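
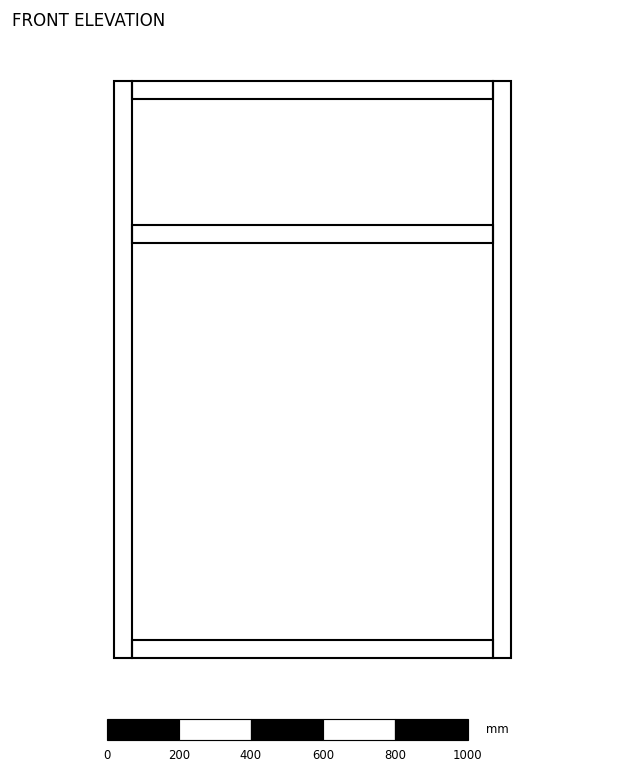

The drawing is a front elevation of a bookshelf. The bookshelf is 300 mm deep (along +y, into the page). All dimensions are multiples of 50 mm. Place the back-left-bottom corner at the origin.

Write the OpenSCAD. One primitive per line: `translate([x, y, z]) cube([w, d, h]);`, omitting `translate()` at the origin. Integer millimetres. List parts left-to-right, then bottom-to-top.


cube([50, 300, 1600]);
translate([50, 0, 0]) cube([1000, 300, 50]);
translate([50, 0, 1150]) cube([1000, 300, 50]);
translate([50, 0, 1550]) cube([1000, 300, 50]);
translate([1050, 0, 0]) cube([50, 300, 1600]);


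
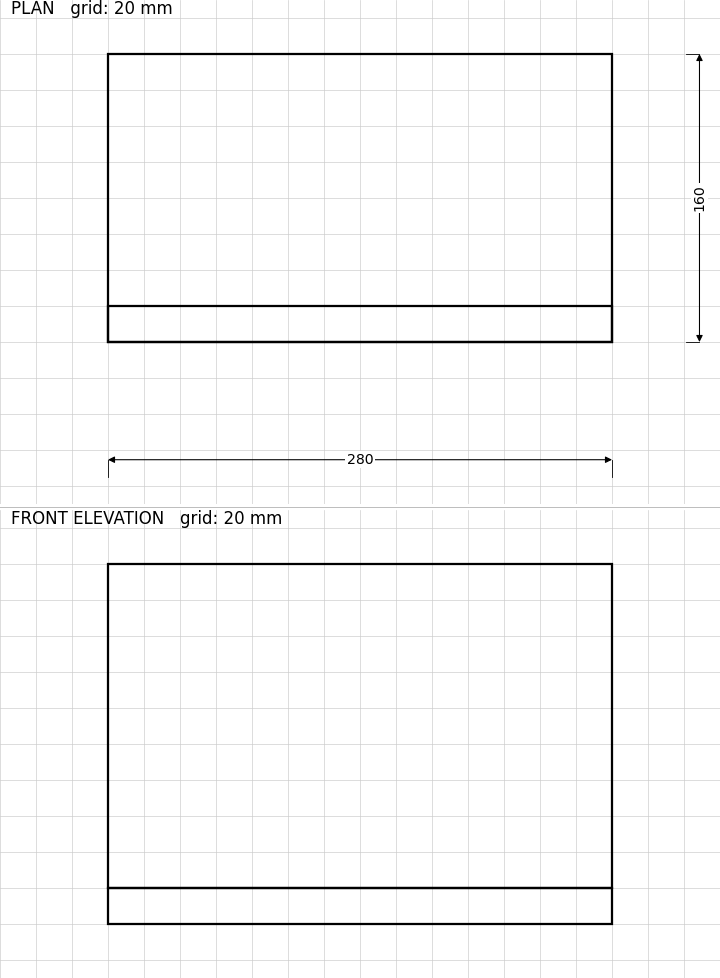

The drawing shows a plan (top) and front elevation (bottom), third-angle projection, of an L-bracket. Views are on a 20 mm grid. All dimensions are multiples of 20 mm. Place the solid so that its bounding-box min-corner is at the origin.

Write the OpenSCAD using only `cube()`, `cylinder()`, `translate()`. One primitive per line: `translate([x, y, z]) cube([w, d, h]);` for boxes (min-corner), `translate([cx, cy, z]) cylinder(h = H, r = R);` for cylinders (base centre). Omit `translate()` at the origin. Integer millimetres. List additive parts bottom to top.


cube([280, 160, 20]);
translate([0, 0, 20]) cube([280, 20, 180]);


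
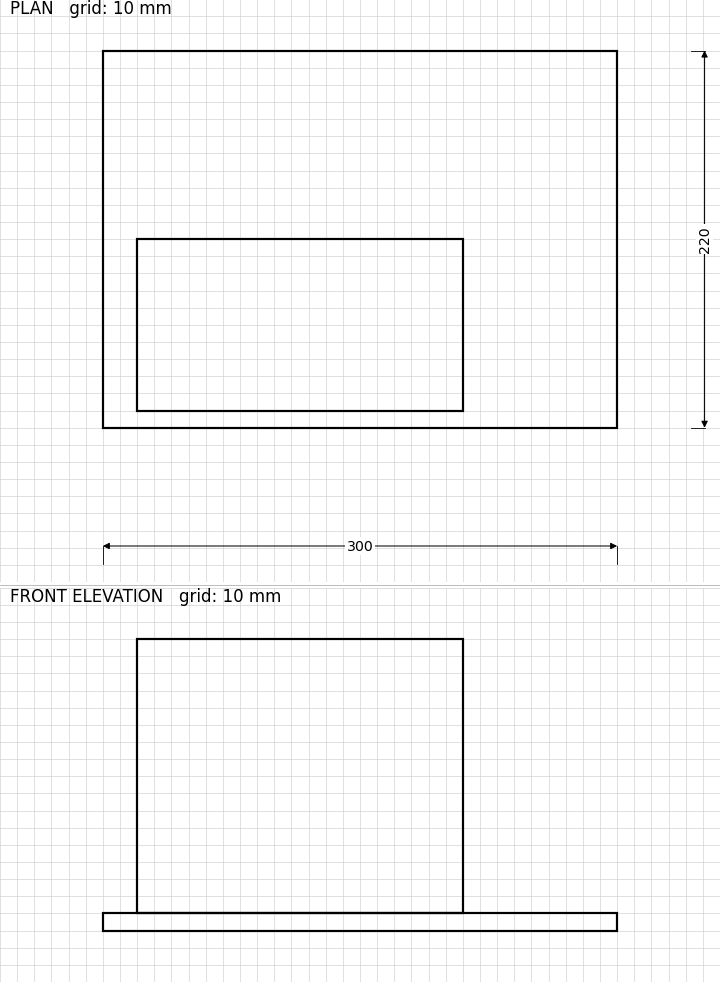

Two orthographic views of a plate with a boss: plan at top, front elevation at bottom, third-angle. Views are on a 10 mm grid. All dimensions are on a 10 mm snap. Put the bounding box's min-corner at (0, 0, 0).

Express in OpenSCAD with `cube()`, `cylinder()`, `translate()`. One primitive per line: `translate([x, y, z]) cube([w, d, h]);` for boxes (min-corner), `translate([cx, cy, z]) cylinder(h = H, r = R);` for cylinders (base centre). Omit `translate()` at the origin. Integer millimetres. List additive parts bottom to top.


cube([300, 220, 10]);
translate([20, 10, 10]) cube([190, 100, 160]);


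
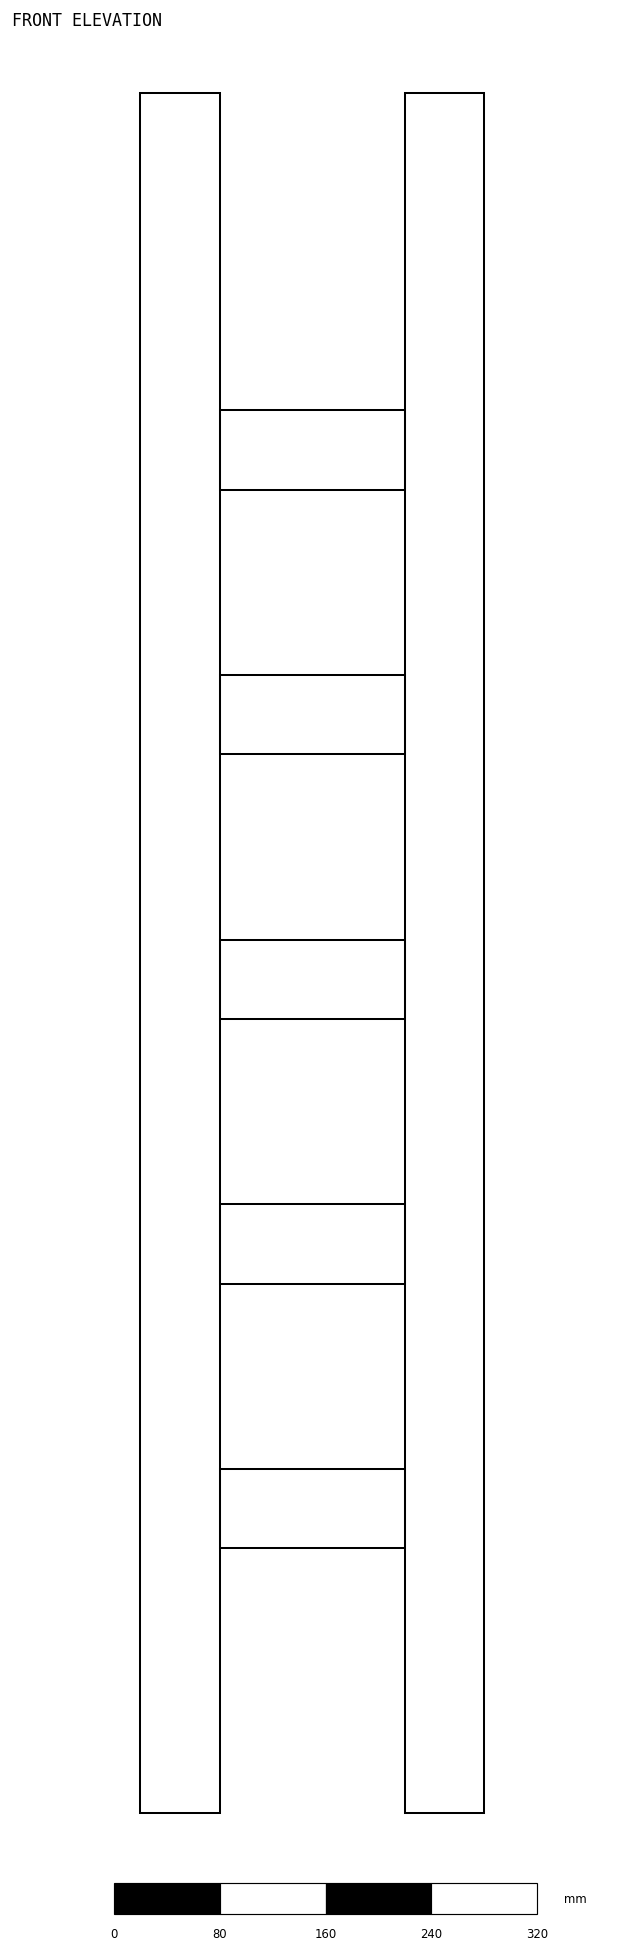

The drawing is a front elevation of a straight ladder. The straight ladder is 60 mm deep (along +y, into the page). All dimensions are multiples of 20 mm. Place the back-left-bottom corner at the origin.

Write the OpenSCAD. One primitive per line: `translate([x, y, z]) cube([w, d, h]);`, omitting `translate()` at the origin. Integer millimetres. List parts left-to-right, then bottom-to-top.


cube([60, 60, 1300]);
translate([60, 0, 200]) cube([140, 60, 60]);
translate([60, 0, 400]) cube([140, 60, 60]);
translate([60, 0, 600]) cube([140, 60, 60]);
translate([60, 0, 800]) cube([140, 60, 60]);
translate([60, 0, 1000]) cube([140, 60, 60]);
translate([200, 0, 0]) cube([60, 60, 1300]);


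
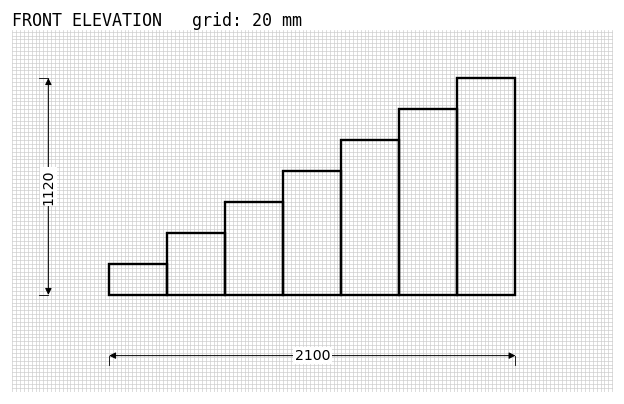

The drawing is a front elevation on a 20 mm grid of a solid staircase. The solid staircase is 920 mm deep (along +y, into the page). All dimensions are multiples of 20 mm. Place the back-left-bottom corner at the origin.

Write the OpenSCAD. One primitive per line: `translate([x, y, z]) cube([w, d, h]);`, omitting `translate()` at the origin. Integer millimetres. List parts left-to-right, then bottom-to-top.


cube([300, 920, 160]);
translate([300, 0, 0]) cube([300, 920, 320]);
translate([600, 0, 0]) cube([300, 920, 480]);
translate([900, 0, 0]) cube([300, 920, 640]);
translate([1200, 0, 0]) cube([300, 920, 800]);
translate([1500, 0, 0]) cube([300, 920, 960]);
translate([1800, 0, 0]) cube([300, 920, 1120]);


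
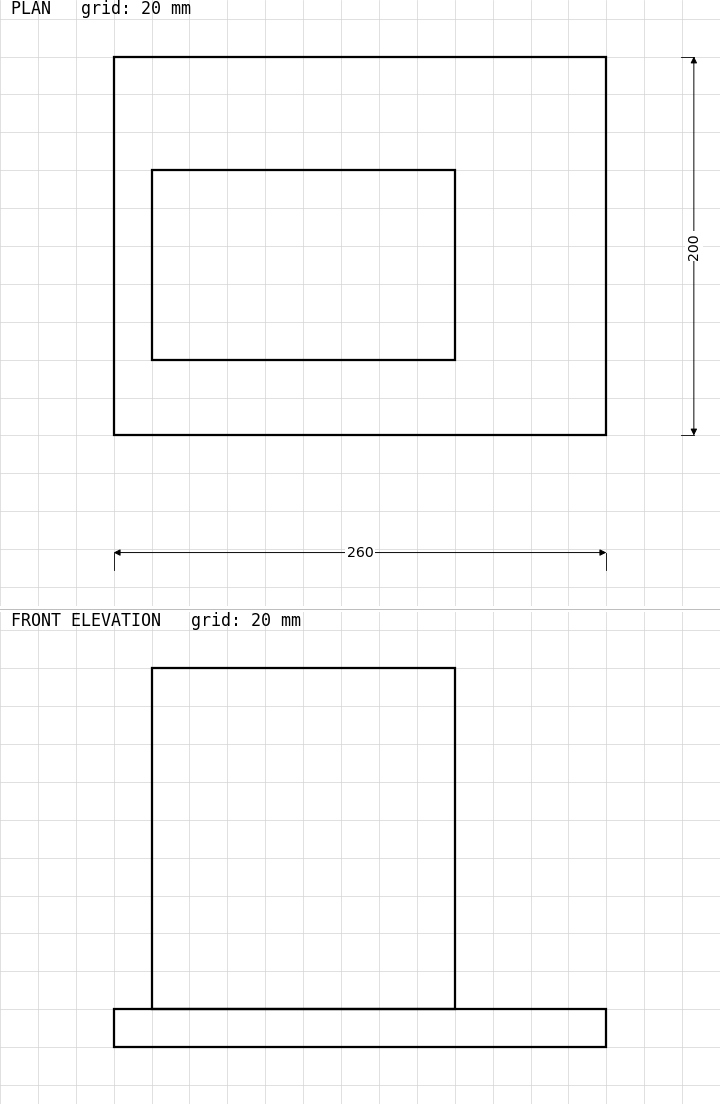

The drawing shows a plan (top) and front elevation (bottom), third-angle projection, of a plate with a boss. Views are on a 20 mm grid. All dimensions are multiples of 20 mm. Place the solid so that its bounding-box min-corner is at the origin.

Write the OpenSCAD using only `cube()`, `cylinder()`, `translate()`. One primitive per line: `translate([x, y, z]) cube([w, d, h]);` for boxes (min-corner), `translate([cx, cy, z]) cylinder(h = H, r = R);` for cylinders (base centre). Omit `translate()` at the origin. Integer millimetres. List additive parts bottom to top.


cube([260, 200, 20]);
translate([20, 40, 20]) cube([160, 100, 180]);


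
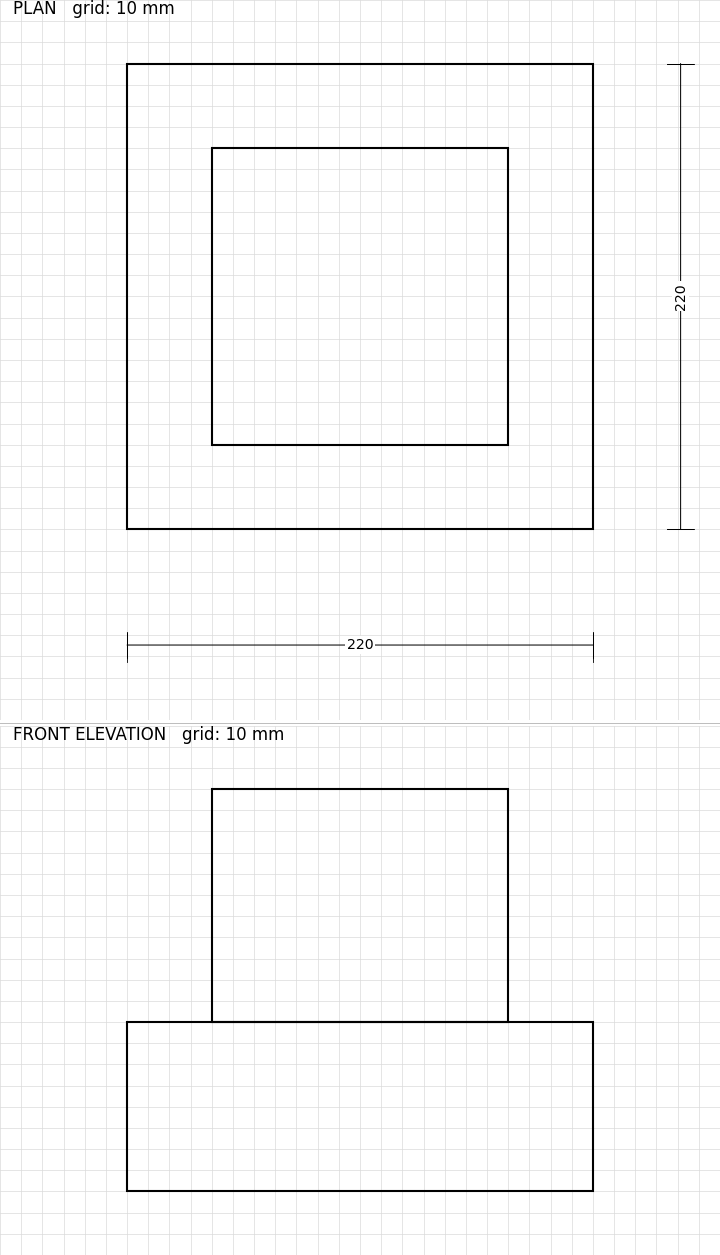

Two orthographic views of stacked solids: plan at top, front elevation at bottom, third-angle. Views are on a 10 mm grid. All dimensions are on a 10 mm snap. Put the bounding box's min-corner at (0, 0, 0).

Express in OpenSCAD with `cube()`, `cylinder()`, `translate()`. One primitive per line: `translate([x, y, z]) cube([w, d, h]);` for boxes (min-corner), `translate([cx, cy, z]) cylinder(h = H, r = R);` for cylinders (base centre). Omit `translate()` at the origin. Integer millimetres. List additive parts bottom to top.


cube([220, 220, 80]);
translate([40, 40, 80]) cube([140, 140, 110]);


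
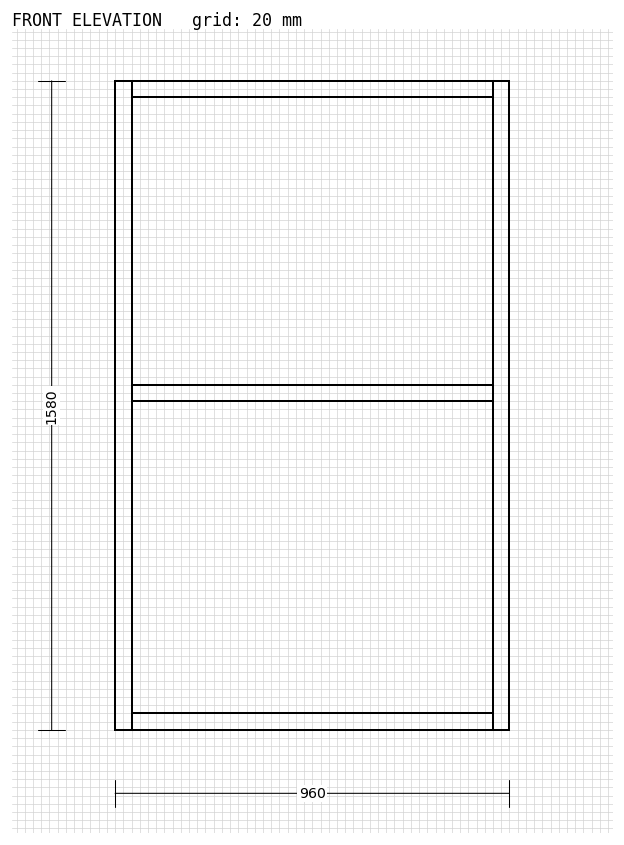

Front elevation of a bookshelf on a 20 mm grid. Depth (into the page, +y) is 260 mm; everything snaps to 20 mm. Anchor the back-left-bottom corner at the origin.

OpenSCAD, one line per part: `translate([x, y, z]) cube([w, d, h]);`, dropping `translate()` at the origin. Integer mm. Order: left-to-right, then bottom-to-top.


cube([40, 260, 1580]);
translate([40, 0, 0]) cube([880, 260, 40]);
translate([40, 0, 800]) cube([880, 260, 40]);
translate([40, 0, 1540]) cube([880, 260, 40]);
translate([920, 0, 0]) cube([40, 260, 1580]);


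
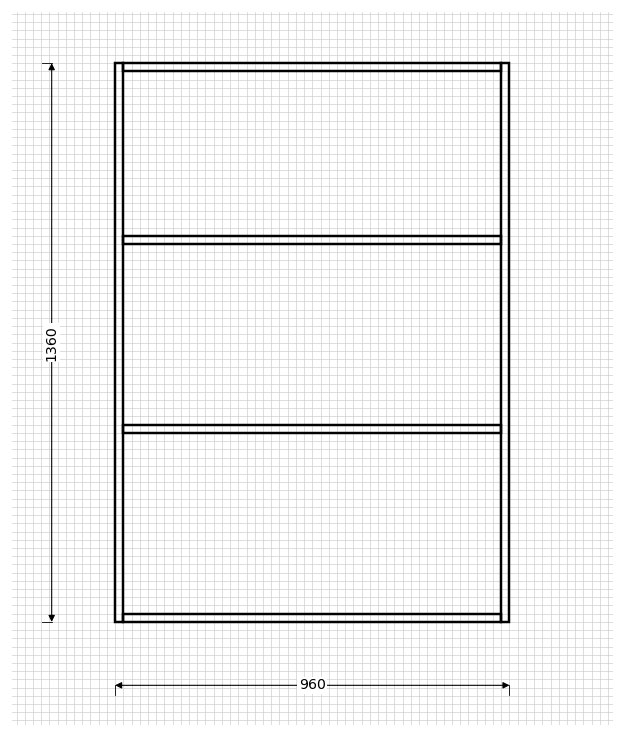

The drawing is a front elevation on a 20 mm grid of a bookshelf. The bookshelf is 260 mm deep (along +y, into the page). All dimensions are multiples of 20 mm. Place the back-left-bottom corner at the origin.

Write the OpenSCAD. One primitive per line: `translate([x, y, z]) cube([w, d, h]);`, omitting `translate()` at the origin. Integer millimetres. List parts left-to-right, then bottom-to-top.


cube([20, 260, 1360]);
translate([20, 0, 0]) cube([920, 260, 20]);
translate([20, 0, 460]) cube([920, 260, 20]);
translate([20, 0, 920]) cube([920, 260, 20]);
translate([20, 0, 1340]) cube([920, 260, 20]);
translate([940, 0, 0]) cube([20, 260, 1360]);


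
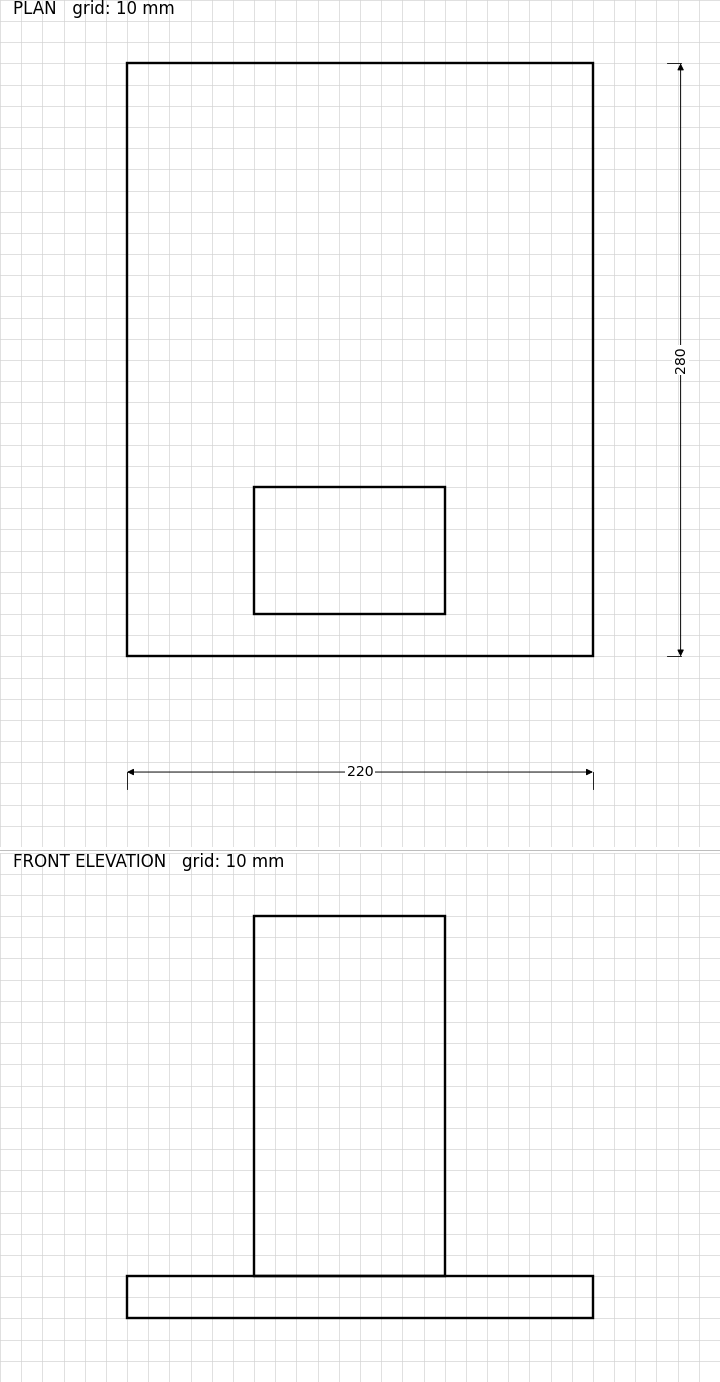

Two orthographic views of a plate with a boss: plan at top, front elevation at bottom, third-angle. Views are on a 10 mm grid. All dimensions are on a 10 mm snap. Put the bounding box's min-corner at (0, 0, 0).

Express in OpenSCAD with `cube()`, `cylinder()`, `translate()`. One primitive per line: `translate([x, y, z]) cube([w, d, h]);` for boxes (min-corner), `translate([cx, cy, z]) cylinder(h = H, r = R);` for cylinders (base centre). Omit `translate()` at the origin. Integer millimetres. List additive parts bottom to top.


cube([220, 280, 20]);
translate([60, 20, 20]) cube([90, 60, 170]);


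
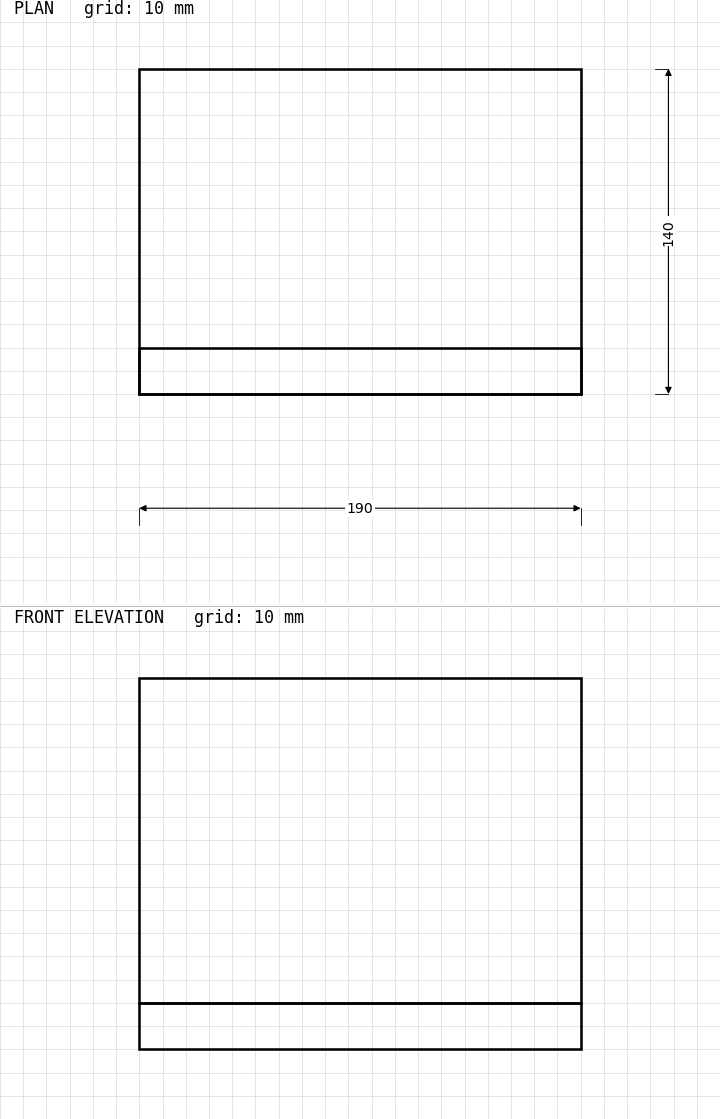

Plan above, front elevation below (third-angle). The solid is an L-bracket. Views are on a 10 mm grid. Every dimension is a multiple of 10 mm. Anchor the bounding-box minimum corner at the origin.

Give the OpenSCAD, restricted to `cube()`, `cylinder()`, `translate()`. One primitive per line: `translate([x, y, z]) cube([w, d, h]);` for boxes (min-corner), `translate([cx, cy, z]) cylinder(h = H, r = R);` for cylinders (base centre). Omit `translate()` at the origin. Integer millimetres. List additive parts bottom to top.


cube([190, 140, 20]);
translate([0, 0, 20]) cube([190, 20, 140]);


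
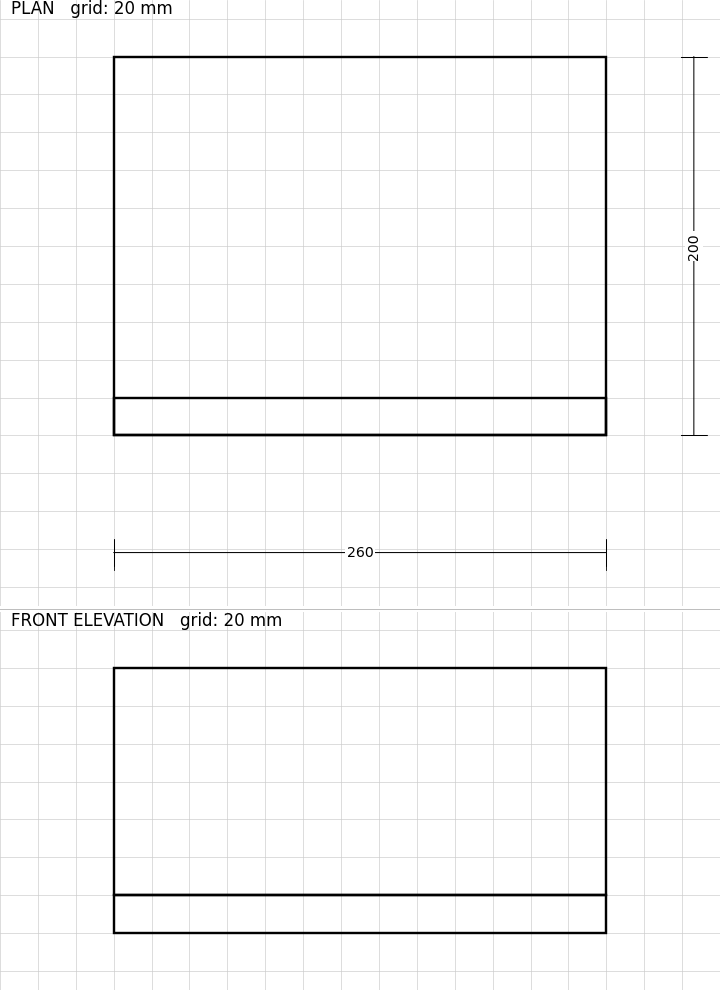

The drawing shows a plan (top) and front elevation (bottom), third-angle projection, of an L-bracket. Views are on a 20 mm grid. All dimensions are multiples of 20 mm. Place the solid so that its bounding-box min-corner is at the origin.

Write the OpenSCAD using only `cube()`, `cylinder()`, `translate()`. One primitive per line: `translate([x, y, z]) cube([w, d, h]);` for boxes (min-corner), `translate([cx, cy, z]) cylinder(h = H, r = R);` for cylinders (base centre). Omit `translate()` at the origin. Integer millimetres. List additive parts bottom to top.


cube([260, 200, 20]);
translate([0, 0, 20]) cube([260, 20, 120]);


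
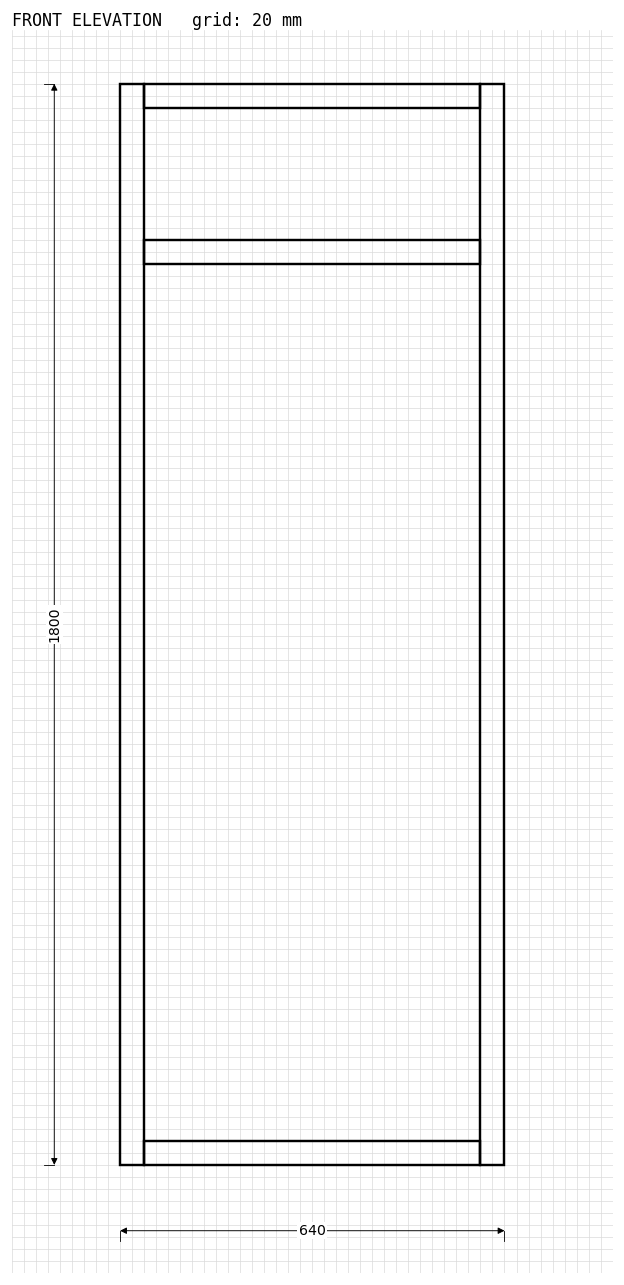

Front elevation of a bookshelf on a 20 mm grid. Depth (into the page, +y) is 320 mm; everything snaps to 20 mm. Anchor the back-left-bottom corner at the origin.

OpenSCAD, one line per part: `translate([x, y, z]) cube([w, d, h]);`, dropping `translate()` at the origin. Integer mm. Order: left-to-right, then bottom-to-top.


cube([40, 320, 1800]);
translate([40, 0, 0]) cube([560, 320, 40]);
translate([40, 0, 1500]) cube([560, 320, 40]);
translate([40, 0, 1760]) cube([560, 320, 40]);
translate([600, 0, 0]) cube([40, 320, 1800]);


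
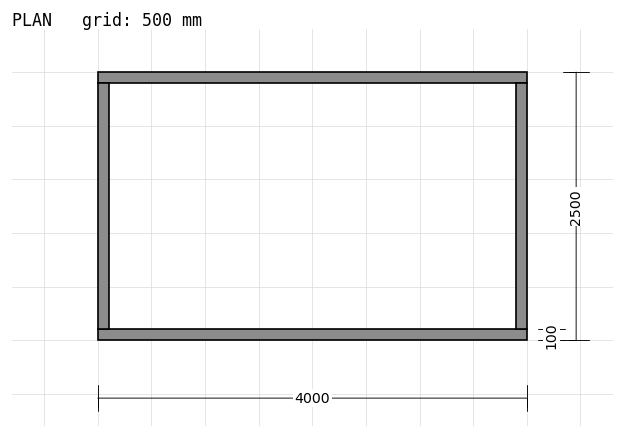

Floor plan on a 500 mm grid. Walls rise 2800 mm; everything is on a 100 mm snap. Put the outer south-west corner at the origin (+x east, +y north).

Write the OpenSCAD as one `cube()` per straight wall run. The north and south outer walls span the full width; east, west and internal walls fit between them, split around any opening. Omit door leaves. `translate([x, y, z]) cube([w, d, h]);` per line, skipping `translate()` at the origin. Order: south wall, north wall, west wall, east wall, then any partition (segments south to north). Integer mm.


cube([4000, 100, 2800]);
translate([0, 2400, 0]) cube([4000, 100, 2800]);
translate([0, 100, 0]) cube([100, 2300, 2800]);
translate([3900, 100, 0]) cube([100, 2300, 2800]);


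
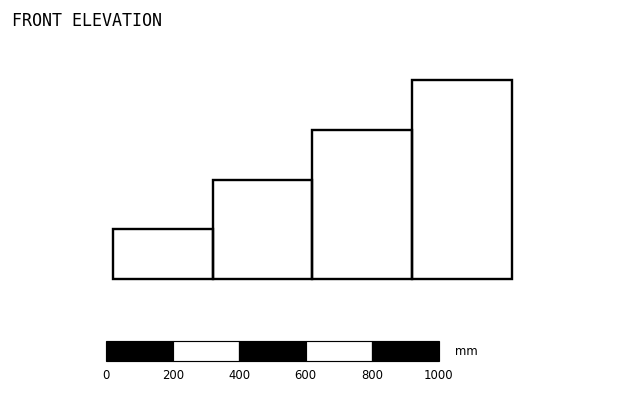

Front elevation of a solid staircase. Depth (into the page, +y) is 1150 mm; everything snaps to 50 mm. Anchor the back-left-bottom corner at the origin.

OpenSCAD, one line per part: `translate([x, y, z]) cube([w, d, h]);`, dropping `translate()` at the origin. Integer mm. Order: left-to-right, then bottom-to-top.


cube([300, 1150, 150]);
translate([300, 0, 0]) cube([300, 1150, 300]);
translate([600, 0, 0]) cube([300, 1150, 450]);
translate([900, 0, 0]) cube([300, 1150, 600]);


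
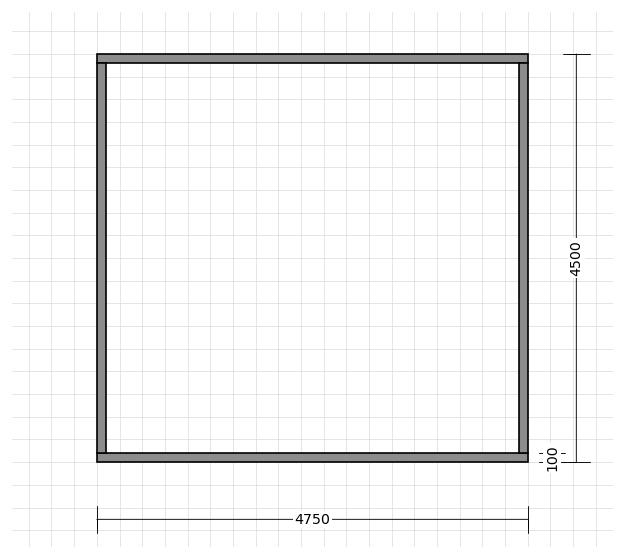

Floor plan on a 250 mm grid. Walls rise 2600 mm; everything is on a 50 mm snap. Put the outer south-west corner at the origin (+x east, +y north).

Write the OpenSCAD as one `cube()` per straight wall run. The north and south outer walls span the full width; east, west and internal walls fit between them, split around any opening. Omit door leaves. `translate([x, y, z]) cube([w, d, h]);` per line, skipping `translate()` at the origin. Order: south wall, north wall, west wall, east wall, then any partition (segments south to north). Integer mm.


cube([4750, 100, 2600]);
translate([0, 4400, 0]) cube([4750, 100, 2600]);
translate([0, 100, 0]) cube([100, 4300, 2600]);
translate([4650, 100, 0]) cube([100, 4300, 2600]);


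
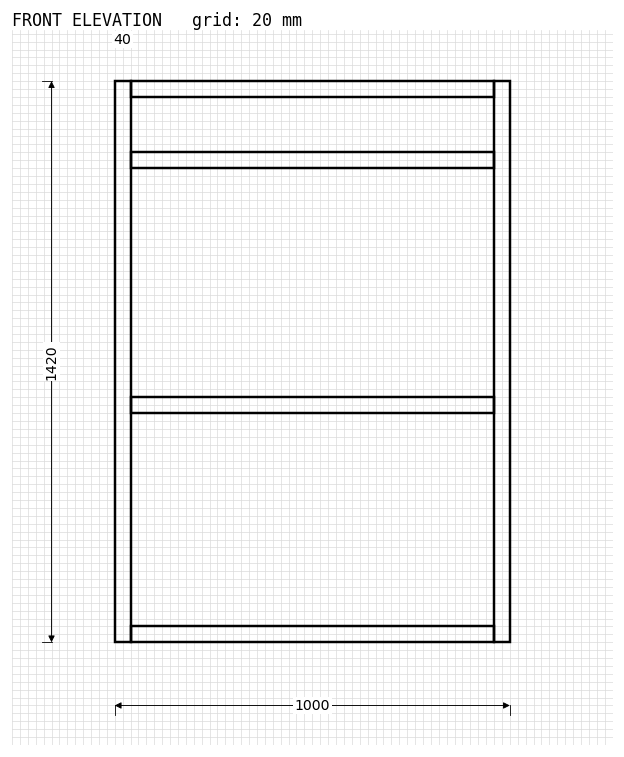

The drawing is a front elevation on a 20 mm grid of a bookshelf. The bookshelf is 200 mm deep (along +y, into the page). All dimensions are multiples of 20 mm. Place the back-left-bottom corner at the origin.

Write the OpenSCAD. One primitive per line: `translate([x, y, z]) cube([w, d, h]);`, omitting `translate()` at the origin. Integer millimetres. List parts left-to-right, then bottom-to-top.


cube([40, 200, 1420]);
translate([40, 0, 0]) cube([920, 200, 40]);
translate([40, 0, 580]) cube([920, 200, 40]);
translate([40, 0, 1200]) cube([920, 200, 40]);
translate([40, 0, 1380]) cube([920, 200, 40]);
translate([960, 0, 0]) cube([40, 200, 1420]);


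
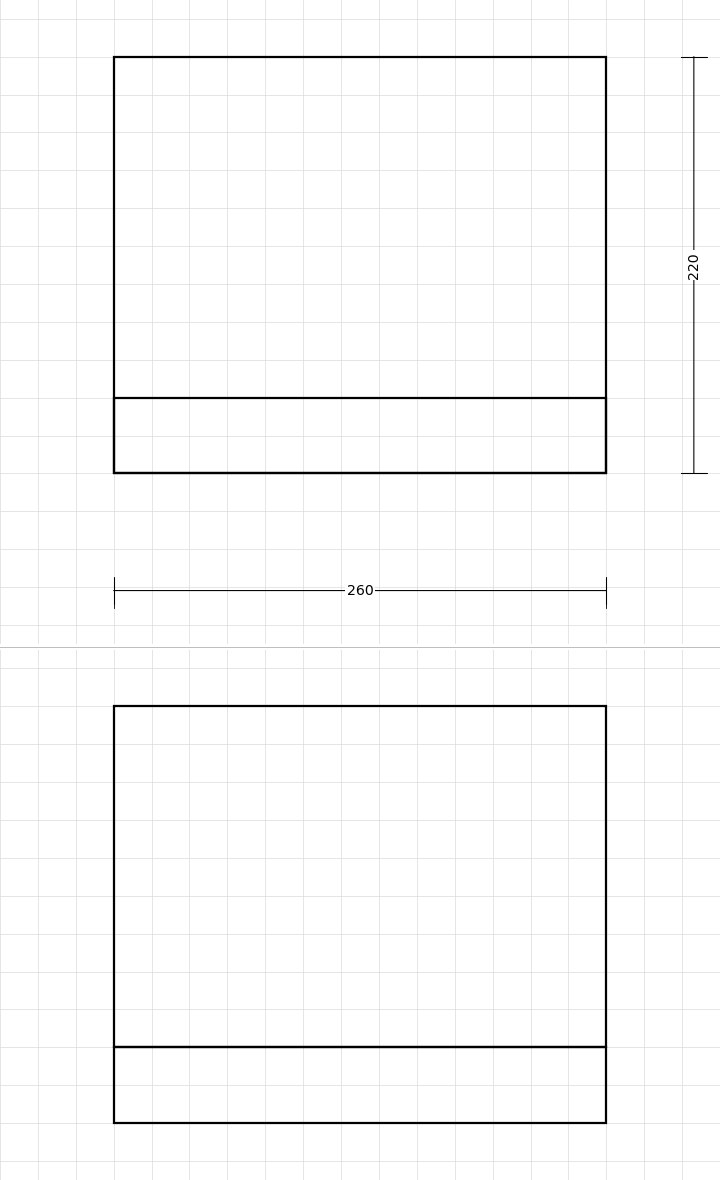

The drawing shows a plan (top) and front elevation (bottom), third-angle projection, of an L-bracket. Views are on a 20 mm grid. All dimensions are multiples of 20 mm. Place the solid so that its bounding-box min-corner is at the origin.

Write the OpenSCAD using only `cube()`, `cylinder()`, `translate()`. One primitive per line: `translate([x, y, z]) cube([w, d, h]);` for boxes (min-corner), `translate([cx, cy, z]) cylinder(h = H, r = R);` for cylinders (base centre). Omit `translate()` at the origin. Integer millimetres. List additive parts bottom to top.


cube([260, 220, 40]);
translate([0, 0, 40]) cube([260, 40, 180]);


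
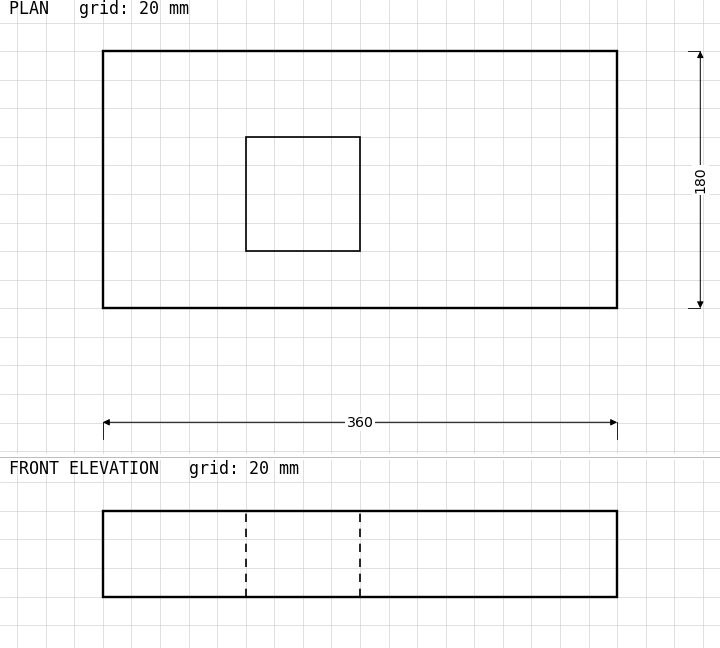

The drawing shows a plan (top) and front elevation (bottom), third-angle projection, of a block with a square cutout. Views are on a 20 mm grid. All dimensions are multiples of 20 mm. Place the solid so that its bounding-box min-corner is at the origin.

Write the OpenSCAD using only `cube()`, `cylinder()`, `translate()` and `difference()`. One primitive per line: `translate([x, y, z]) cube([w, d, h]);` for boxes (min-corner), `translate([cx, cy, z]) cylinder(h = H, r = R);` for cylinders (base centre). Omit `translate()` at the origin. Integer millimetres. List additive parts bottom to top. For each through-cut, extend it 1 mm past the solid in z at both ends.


difference() {
  cube([360, 180, 60]);
  translate([100, 40, -1]) cube([80, 80, 62]);
}


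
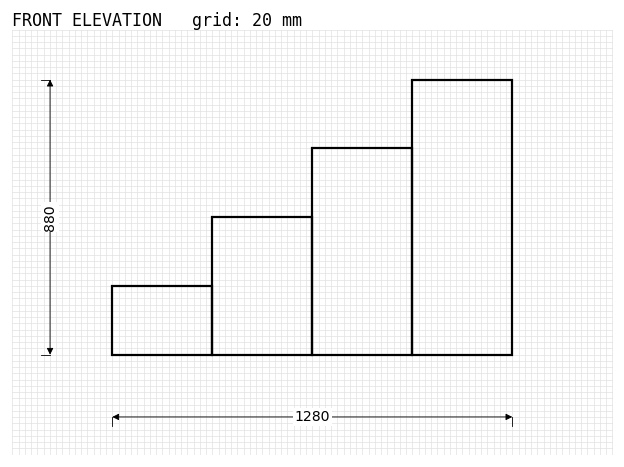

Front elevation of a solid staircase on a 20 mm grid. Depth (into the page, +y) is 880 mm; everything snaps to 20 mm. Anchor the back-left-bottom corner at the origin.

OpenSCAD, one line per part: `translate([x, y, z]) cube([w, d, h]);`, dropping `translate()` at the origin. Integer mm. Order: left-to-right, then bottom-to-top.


cube([320, 880, 220]);
translate([320, 0, 0]) cube([320, 880, 440]);
translate([640, 0, 0]) cube([320, 880, 660]);
translate([960, 0, 0]) cube([320, 880, 880]);


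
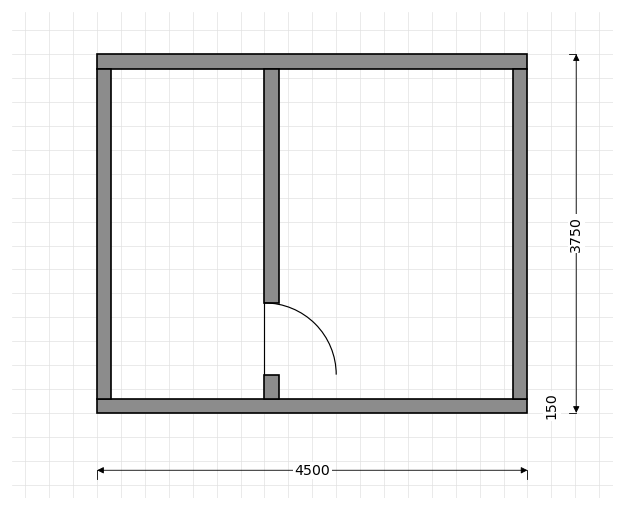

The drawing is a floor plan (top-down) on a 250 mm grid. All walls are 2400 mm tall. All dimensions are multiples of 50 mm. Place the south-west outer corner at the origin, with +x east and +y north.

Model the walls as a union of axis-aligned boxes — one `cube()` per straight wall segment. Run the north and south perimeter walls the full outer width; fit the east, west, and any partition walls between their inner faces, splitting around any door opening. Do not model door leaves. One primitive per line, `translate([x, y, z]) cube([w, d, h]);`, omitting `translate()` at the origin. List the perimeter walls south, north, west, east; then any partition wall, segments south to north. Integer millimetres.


cube([4500, 150, 2400]);
translate([0, 3600, 0]) cube([4500, 150, 2400]);
translate([0, 150, 0]) cube([150, 3450, 2400]);
translate([4350, 150, 0]) cube([150, 3450, 2400]);
translate([1750, 150, 0]) cube([150, 250, 2400]);
translate([1750, 1150, 0]) cube([150, 2450, 2400]);


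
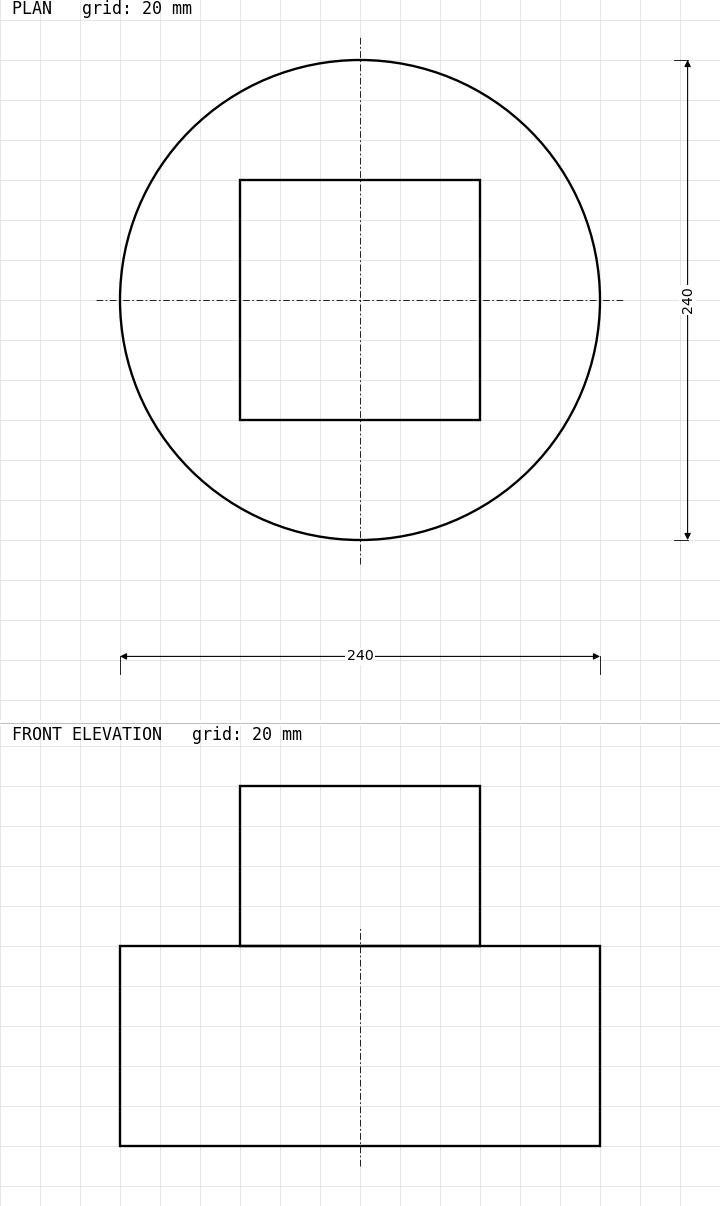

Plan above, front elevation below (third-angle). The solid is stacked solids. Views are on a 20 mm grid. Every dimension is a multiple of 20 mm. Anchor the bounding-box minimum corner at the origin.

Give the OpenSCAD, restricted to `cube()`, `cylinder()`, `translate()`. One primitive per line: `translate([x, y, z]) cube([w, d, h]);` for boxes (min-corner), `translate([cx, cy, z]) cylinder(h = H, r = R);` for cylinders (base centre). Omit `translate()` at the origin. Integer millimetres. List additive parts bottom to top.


translate([120, 120, 0]) cylinder(h = 100, r = 120);
translate([60, 60, 100]) cube([120, 120, 80]);


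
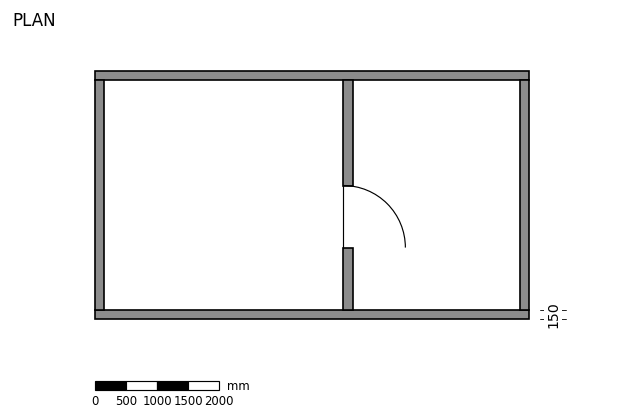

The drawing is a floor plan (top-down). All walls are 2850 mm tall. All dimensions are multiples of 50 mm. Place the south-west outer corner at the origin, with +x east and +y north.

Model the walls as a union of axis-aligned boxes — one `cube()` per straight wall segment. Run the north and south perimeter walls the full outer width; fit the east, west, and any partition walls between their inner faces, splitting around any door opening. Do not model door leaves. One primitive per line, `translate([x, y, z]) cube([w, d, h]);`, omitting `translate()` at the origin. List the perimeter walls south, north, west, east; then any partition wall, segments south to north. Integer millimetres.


cube([7000, 150, 2850]);
translate([0, 3850, 0]) cube([7000, 150, 2850]);
translate([0, 150, 0]) cube([150, 3700, 2850]);
translate([6850, 150, 0]) cube([150, 3700, 2850]);
translate([4000, 150, 0]) cube([150, 1000, 2850]);
translate([4000, 2150, 0]) cube([150, 1700, 2850]);


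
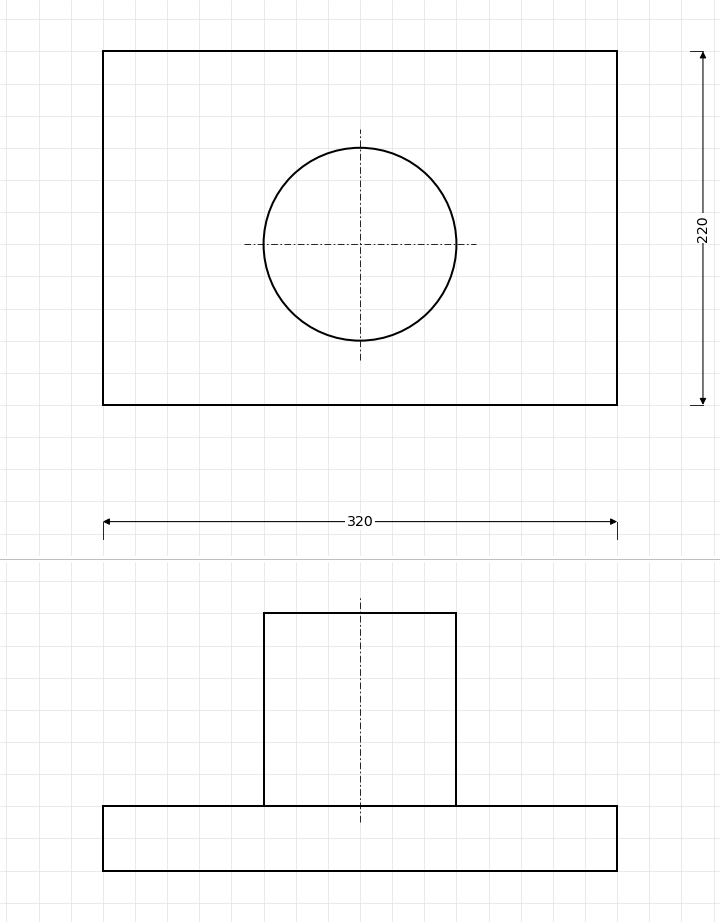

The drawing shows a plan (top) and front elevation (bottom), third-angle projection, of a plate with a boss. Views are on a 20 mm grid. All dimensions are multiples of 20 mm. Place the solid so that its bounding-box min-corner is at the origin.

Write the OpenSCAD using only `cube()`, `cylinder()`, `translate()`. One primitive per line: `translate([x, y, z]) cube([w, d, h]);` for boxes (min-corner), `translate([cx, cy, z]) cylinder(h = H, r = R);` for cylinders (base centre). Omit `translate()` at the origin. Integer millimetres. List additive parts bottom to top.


cube([320, 220, 40]);
translate([160, 100, 40]) cylinder(h = 120, r = 60);


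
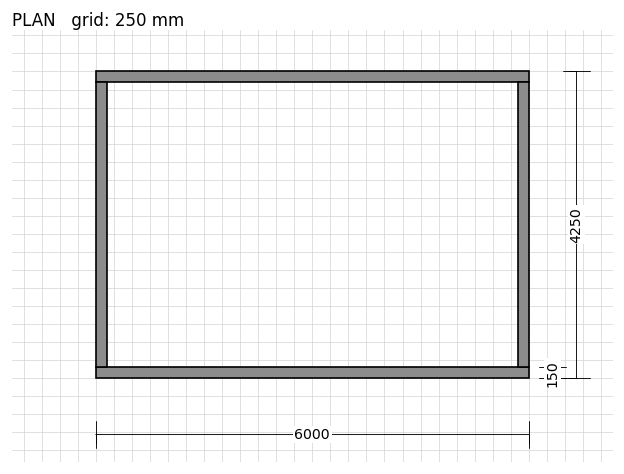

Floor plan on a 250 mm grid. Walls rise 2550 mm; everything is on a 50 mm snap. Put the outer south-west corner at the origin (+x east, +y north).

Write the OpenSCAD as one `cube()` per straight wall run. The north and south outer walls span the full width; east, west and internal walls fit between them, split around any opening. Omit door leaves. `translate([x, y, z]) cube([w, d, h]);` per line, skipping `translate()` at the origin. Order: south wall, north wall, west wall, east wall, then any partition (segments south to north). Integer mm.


cube([6000, 150, 2550]);
translate([0, 4100, 0]) cube([6000, 150, 2550]);
translate([0, 150, 0]) cube([150, 3950, 2550]);
translate([5850, 150, 0]) cube([150, 3950, 2550]);


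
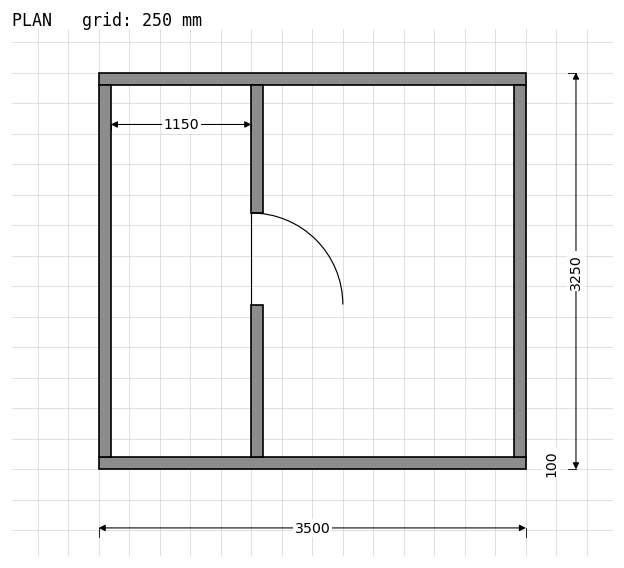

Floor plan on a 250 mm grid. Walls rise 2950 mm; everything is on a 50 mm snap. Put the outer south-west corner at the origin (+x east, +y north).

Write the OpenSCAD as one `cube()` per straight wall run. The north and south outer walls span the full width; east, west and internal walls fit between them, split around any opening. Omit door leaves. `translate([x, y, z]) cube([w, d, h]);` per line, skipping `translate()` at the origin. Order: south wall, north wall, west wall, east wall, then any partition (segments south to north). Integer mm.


cube([3500, 100, 2950]);
translate([0, 3150, 0]) cube([3500, 100, 2950]);
translate([0, 100, 0]) cube([100, 3050, 2950]);
translate([3400, 100, 0]) cube([100, 3050, 2950]);
translate([1250, 100, 0]) cube([100, 1250, 2950]);
translate([1250, 2100, 0]) cube([100, 1050, 2950]);


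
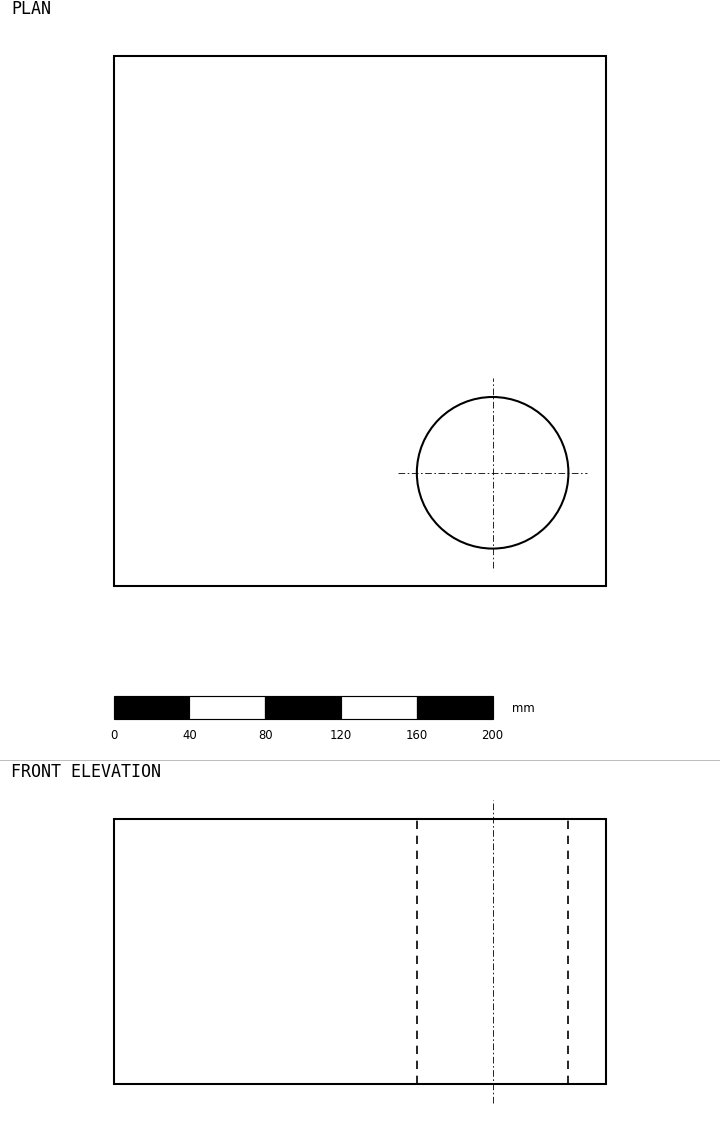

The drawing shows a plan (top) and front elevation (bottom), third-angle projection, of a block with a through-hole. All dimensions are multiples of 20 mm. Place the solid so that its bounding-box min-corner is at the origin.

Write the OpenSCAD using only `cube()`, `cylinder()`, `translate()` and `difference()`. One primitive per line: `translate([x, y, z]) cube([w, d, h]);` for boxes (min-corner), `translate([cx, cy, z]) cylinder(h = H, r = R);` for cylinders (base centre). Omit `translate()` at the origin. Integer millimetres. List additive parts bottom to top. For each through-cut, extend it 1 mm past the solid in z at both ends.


difference() {
  cube([260, 280, 140]);
  translate([200, 60, -1]) cylinder(h = 142, r = 40);
}


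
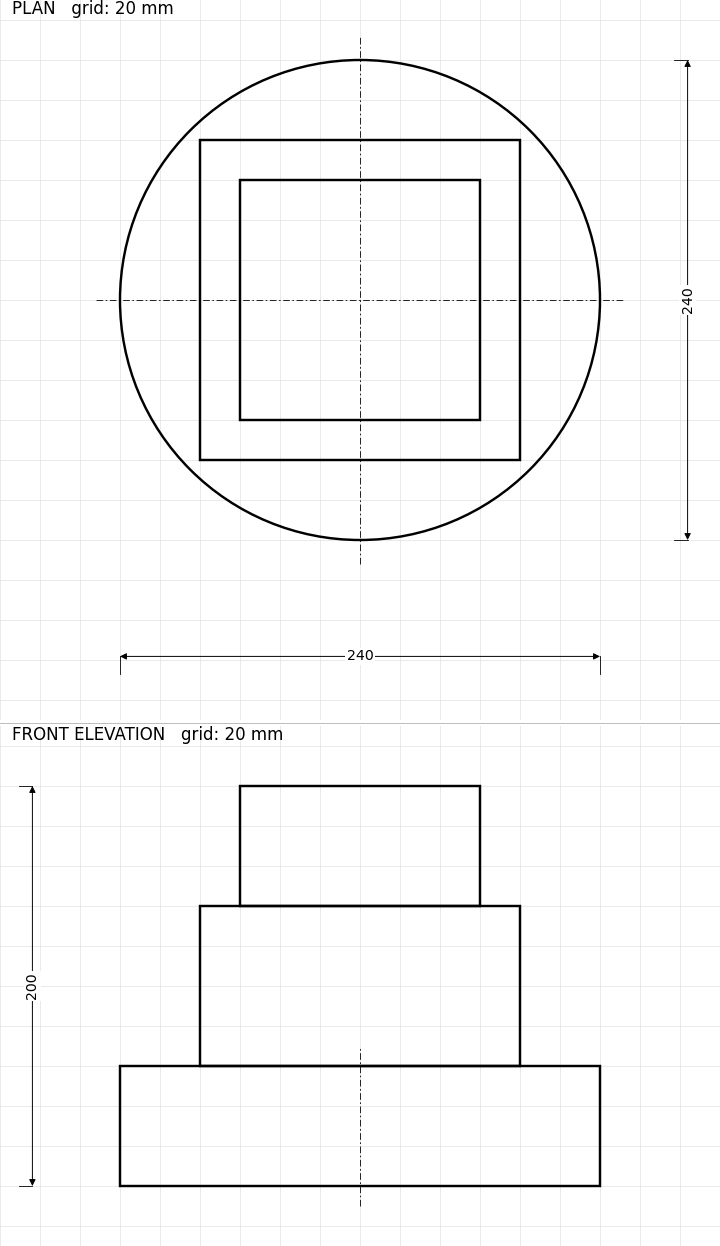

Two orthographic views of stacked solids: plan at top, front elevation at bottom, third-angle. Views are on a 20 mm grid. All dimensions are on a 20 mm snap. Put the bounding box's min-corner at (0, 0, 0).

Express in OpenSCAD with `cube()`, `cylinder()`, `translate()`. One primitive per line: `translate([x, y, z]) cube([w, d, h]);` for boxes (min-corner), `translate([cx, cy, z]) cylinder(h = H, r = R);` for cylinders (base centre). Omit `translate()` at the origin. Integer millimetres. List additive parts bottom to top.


translate([120, 120, 0]) cylinder(h = 60, r = 120);
translate([40, 40, 60]) cube([160, 160, 80]);
translate([60, 60, 140]) cube([120, 120, 60]);


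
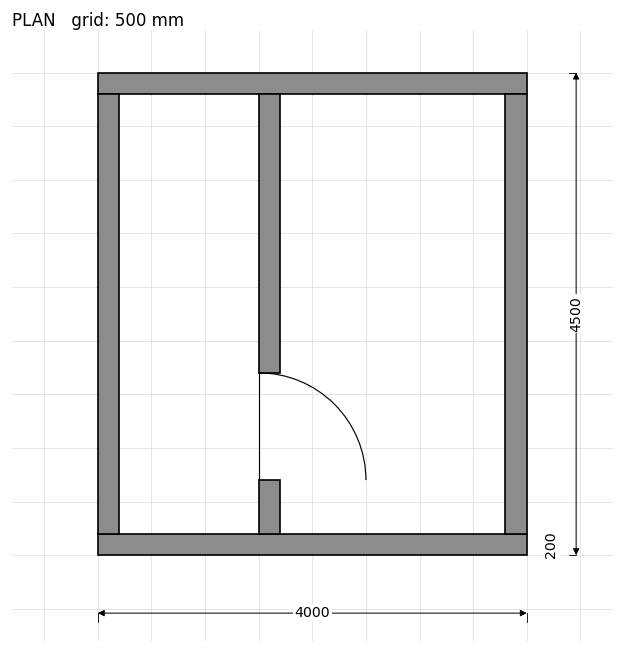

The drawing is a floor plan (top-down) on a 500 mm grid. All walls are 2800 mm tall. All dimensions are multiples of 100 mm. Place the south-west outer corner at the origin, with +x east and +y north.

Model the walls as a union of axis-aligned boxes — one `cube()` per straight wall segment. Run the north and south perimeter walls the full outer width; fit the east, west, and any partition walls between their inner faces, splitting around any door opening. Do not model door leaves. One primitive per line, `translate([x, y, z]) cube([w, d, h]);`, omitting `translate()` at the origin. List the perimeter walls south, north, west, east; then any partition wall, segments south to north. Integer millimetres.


cube([4000, 200, 2800]);
translate([0, 4300, 0]) cube([4000, 200, 2800]);
translate([0, 200, 0]) cube([200, 4100, 2800]);
translate([3800, 200, 0]) cube([200, 4100, 2800]);
translate([1500, 200, 0]) cube([200, 500, 2800]);
translate([1500, 1700, 0]) cube([200, 2600, 2800]);


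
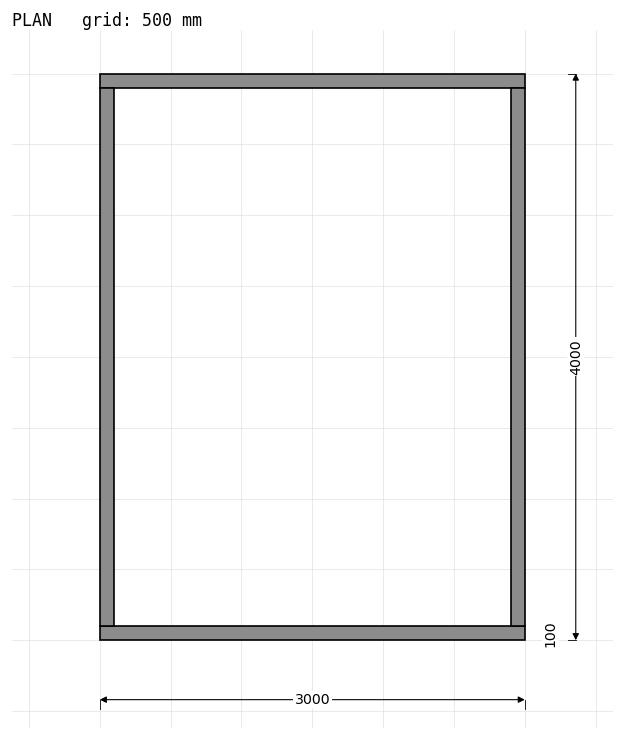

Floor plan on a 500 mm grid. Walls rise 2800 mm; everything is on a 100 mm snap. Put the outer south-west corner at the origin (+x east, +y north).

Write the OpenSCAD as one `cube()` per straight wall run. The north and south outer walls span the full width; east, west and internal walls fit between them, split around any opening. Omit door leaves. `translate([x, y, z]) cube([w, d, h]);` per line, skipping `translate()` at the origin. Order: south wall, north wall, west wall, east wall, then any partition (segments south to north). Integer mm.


cube([3000, 100, 2800]);
translate([0, 3900, 0]) cube([3000, 100, 2800]);
translate([0, 100, 0]) cube([100, 3800, 2800]);
translate([2900, 100, 0]) cube([100, 3800, 2800]);


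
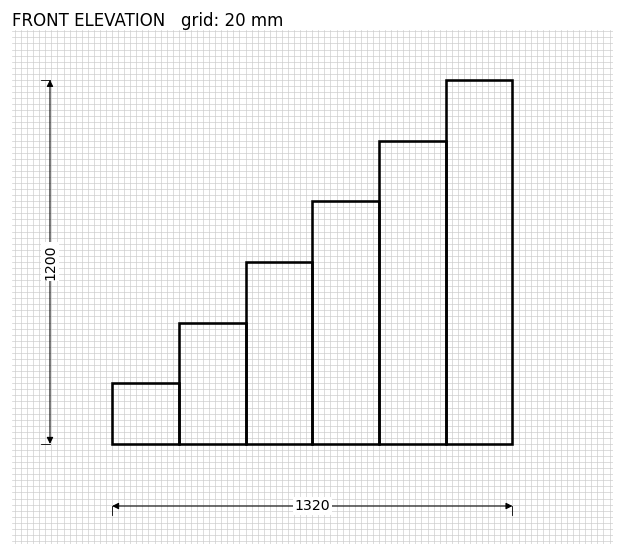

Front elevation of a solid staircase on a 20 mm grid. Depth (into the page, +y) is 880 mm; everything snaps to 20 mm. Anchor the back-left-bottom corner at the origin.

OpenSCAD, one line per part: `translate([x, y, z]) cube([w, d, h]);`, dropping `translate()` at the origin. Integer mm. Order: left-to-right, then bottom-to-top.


cube([220, 880, 200]);
translate([220, 0, 0]) cube([220, 880, 400]);
translate([440, 0, 0]) cube([220, 880, 600]);
translate([660, 0, 0]) cube([220, 880, 800]);
translate([880, 0, 0]) cube([220, 880, 1000]);
translate([1100, 0, 0]) cube([220, 880, 1200]);


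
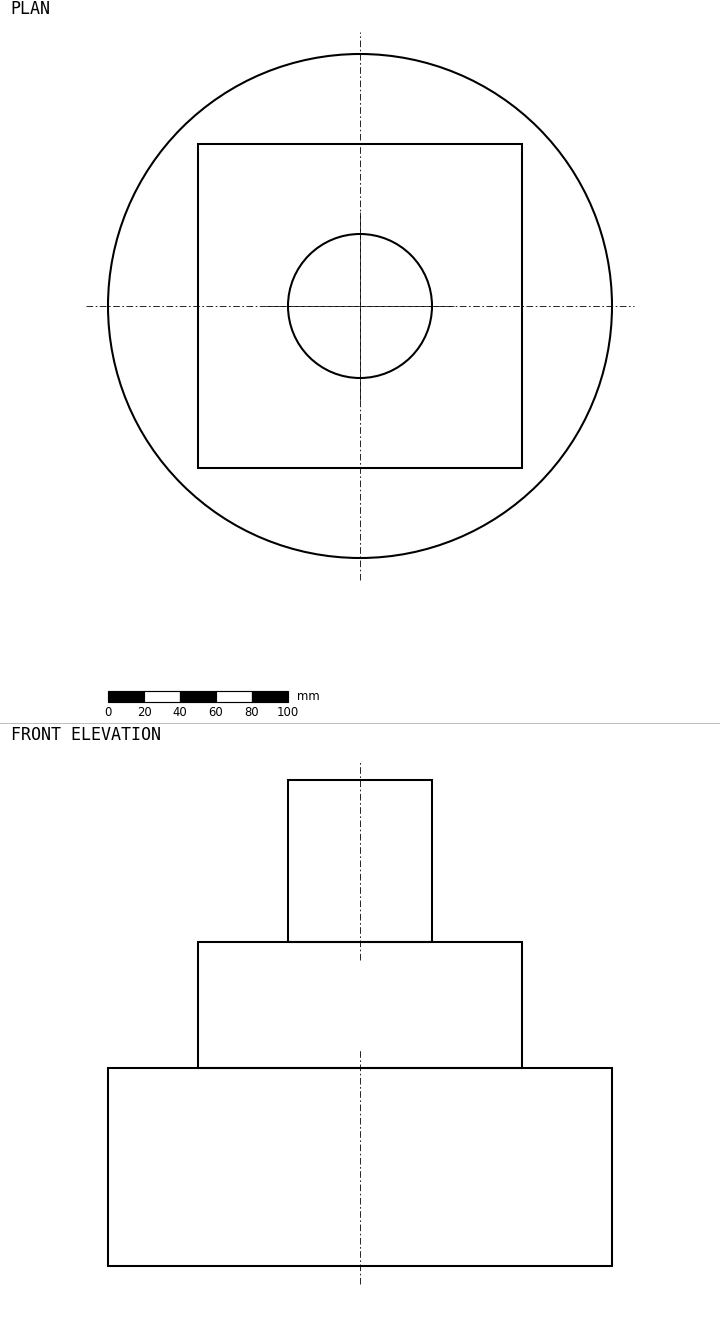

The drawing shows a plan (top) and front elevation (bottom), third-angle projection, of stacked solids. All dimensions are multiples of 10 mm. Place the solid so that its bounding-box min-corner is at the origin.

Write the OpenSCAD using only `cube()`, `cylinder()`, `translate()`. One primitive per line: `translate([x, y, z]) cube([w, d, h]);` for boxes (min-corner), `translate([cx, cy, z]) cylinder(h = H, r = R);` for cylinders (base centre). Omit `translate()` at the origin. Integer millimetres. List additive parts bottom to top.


translate([140, 140, 0]) cylinder(h = 110, r = 140);
translate([50, 50, 110]) cube([180, 180, 70]);
translate([140, 140, 180]) cylinder(h = 90, r = 40);


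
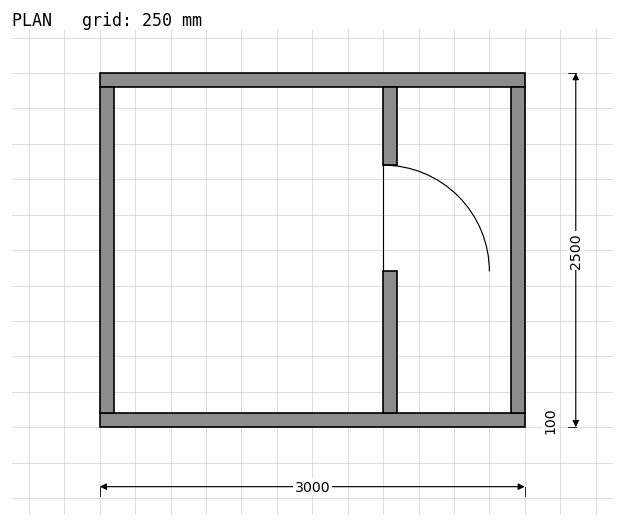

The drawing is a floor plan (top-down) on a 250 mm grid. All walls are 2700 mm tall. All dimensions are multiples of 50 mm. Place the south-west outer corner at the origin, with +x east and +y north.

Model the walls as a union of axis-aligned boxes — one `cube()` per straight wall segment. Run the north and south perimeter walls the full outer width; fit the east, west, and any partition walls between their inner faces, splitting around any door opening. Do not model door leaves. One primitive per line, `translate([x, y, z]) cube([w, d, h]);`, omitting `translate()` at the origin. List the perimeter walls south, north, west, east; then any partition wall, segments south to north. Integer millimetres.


cube([3000, 100, 2700]);
translate([0, 2400, 0]) cube([3000, 100, 2700]);
translate([0, 100, 0]) cube([100, 2300, 2700]);
translate([2900, 100, 0]) cube([100, 2300, 2700]);
translate([2000, 100, 0]) cube([100, 1000, 2700]);
translate([2000, 1850, 0]) cube([100, 550, 2700]);


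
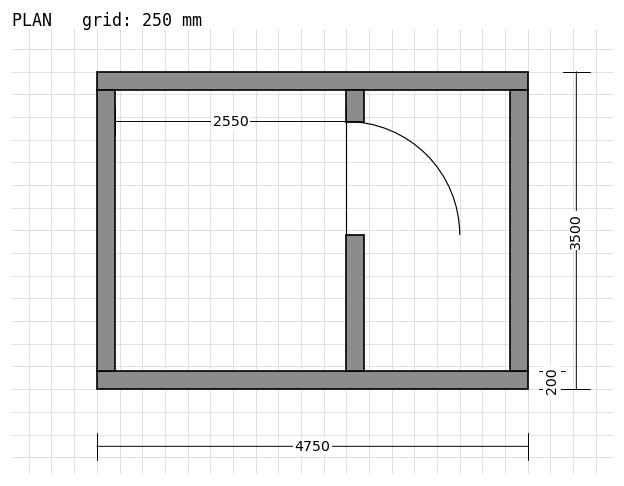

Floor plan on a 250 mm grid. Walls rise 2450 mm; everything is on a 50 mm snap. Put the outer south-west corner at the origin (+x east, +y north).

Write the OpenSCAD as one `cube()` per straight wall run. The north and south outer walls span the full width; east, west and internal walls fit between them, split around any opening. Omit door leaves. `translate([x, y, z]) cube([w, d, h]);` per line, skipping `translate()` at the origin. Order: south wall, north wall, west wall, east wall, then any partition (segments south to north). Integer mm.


cube([4750, 200, 2450]);
translate([0, 3300, 0]) cube([4750, 200, 2450]);
translate([0, 200, 0]) cube([200, 3100, 2450]);
translate([4550, 200, 0]) cube([200, 3100, 2450]);
translate([2750, 200, 0]) cube([200, 1500, 2450]);
translate([2750, 2950, 0]) cube([200, 350, 2450]);


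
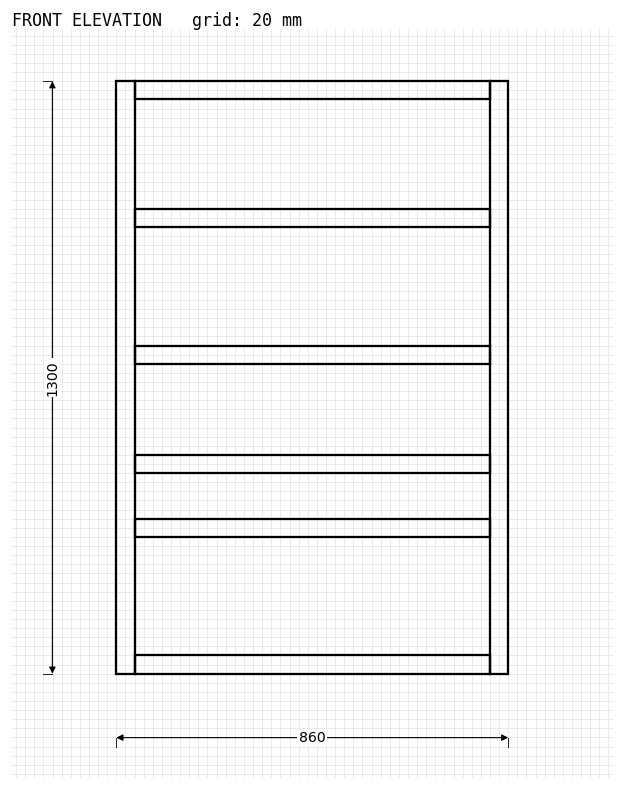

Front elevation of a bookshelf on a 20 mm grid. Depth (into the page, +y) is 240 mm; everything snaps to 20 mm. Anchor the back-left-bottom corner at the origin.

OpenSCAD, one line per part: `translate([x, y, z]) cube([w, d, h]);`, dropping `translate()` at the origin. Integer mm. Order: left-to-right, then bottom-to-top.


cube([40, 240, 1300]);
translate([40, 0, 0]) cube([780, 240, 40]);
translate([40, 0, 300]) cube([780, 240, 40]);
translate([40, 0, 440]) cube([780, 240, 40]);
translate([40, 0, 680]) cube([780, 240, 40]);
translate([40, 0, 980]) cube([780, 240, 40]);
translate([40, 0, 1260]) cube([780, 240, 40]);
translate([820, 0, 0]) cube([40, 240, 1300]);


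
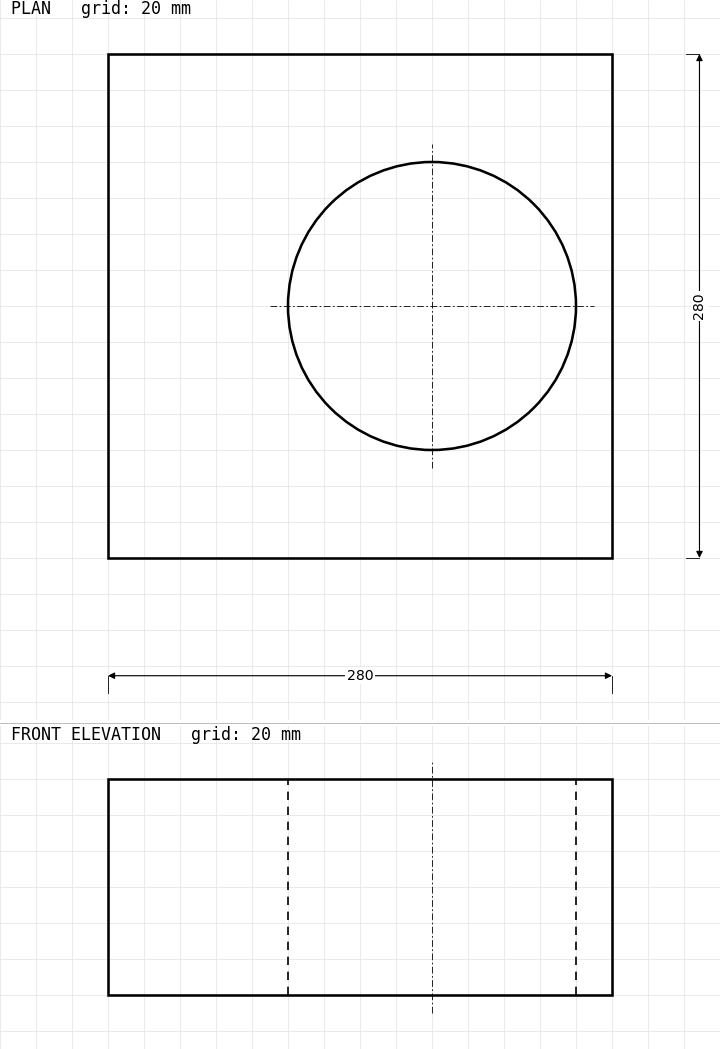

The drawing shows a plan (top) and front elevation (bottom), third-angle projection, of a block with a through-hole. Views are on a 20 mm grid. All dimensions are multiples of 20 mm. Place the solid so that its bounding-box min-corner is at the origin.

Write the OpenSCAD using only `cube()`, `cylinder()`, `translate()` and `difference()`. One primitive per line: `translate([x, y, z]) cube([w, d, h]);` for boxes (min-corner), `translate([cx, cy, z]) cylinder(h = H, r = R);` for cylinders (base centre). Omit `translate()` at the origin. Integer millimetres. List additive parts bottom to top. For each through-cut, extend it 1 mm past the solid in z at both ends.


difference() {
  cube([280, 280, 120]);
  translate([180, 140, -1]) cylinder(h = 122, r = 80);
}


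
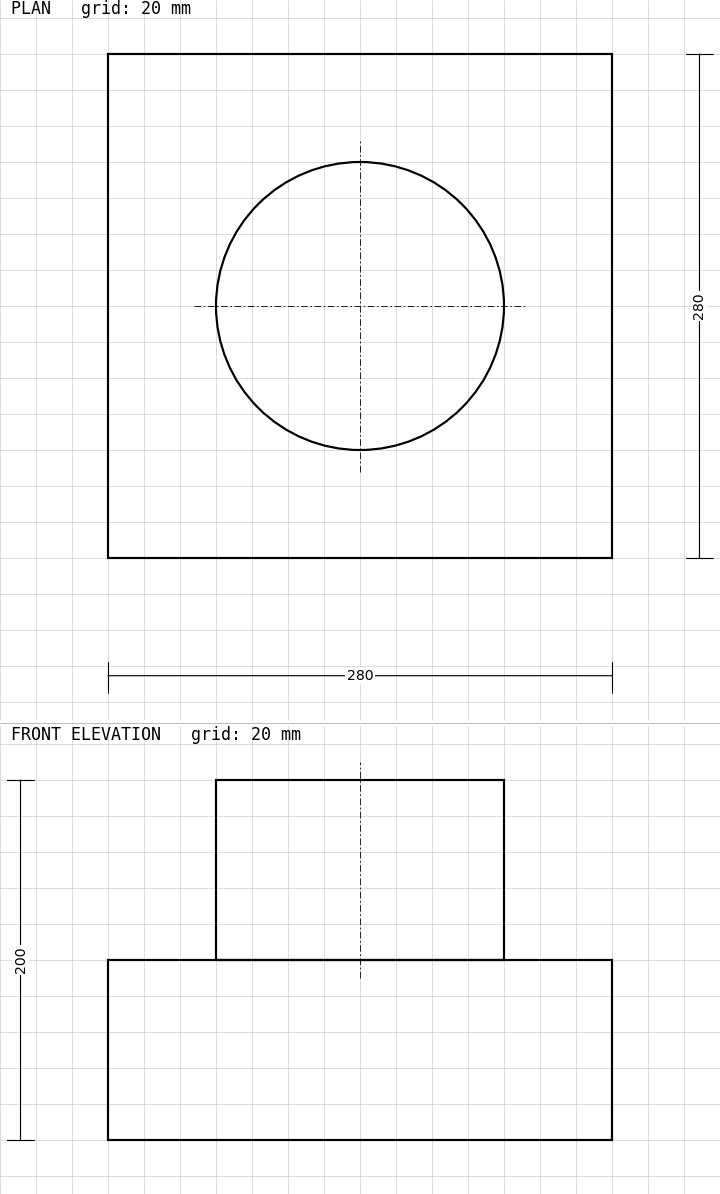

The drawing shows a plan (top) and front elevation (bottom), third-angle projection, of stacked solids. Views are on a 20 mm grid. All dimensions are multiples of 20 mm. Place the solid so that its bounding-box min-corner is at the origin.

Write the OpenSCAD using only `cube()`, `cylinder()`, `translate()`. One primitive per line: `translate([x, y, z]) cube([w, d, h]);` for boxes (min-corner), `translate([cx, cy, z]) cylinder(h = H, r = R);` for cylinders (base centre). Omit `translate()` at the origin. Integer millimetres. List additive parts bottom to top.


cube([280, 280, 100]);
translate([140, 140, 100]) cylinder(h = 100, r = 80);
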